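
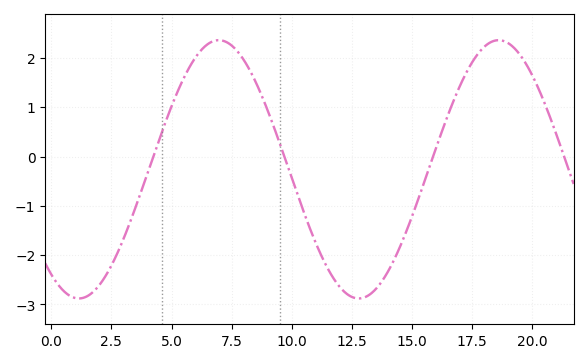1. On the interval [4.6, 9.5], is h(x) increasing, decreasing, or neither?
neither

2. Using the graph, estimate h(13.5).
-2.7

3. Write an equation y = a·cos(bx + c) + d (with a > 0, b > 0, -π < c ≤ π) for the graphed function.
y = 2.62cos(0.54x + 2.5) - 0.26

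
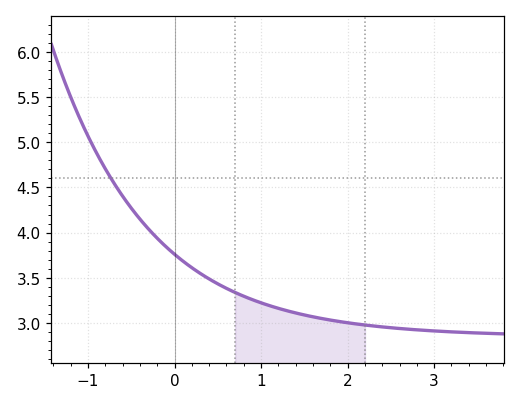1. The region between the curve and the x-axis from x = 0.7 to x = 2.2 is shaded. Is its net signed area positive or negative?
positive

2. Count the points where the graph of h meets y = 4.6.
1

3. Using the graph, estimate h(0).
3.76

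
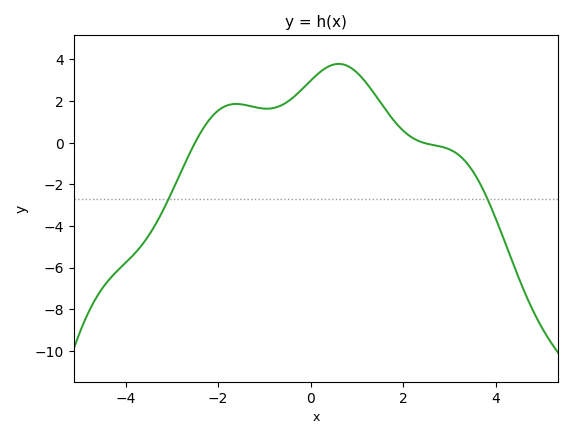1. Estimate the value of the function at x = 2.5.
-0.042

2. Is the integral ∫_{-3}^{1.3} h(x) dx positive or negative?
positive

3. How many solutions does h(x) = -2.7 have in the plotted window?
2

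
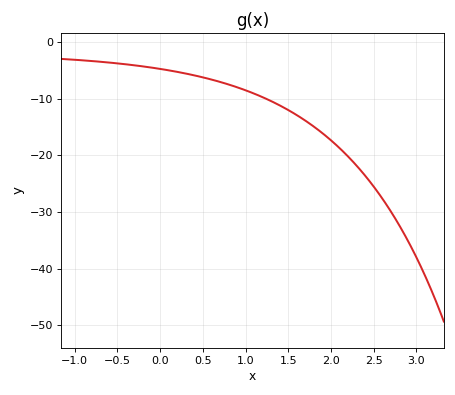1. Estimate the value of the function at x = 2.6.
-28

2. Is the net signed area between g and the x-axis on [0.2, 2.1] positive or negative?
negative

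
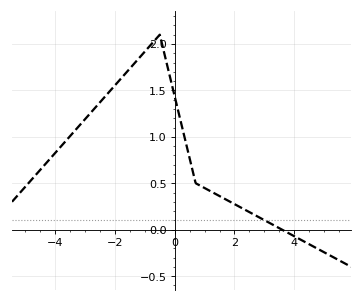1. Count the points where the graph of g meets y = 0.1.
1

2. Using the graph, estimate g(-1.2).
1.85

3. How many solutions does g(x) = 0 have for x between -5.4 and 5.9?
1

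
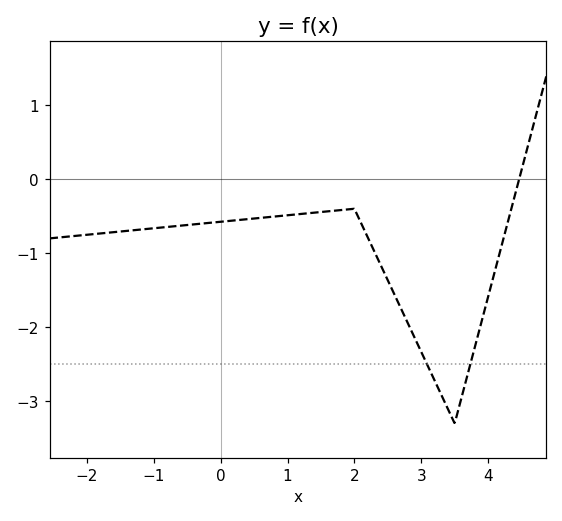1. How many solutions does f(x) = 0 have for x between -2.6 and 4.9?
1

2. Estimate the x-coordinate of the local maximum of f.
2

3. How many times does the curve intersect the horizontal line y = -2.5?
2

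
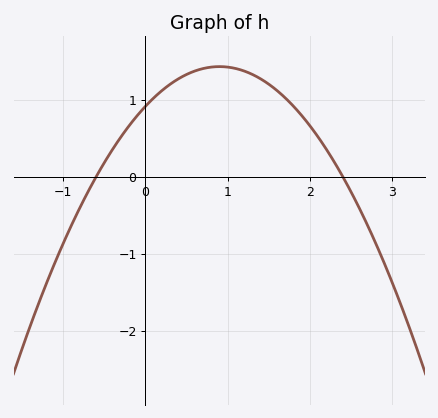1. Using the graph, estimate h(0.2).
1.1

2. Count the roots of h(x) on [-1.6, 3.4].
2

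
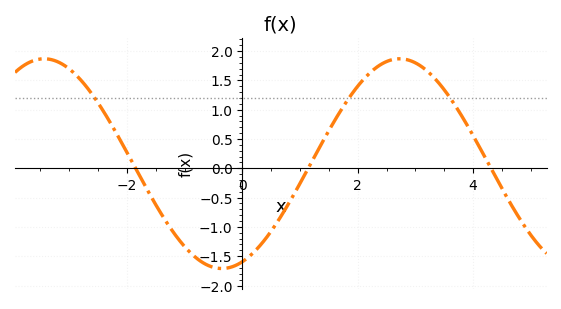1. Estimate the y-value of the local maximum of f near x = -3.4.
1.87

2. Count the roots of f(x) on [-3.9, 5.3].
3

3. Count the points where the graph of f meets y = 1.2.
3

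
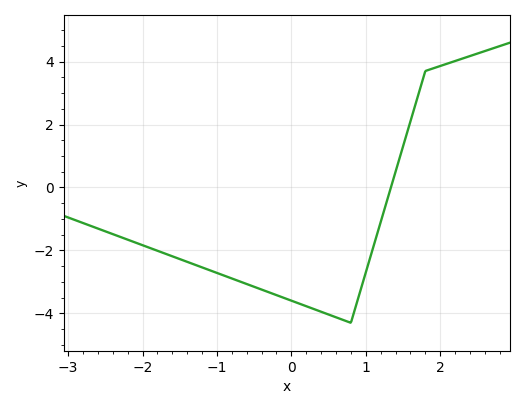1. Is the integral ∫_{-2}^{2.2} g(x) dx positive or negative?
negative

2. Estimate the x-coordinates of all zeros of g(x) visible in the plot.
1.3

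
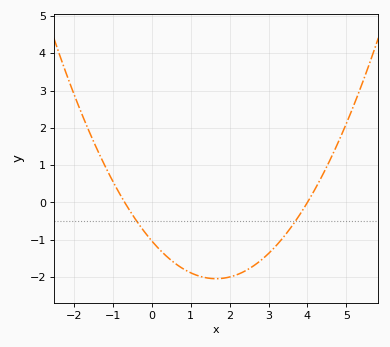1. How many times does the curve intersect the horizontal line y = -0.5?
2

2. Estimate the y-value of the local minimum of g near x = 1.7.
-2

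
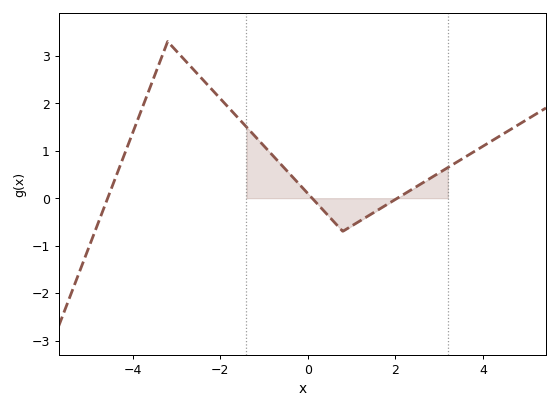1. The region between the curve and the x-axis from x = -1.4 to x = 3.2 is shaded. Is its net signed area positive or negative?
positive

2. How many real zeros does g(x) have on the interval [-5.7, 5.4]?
3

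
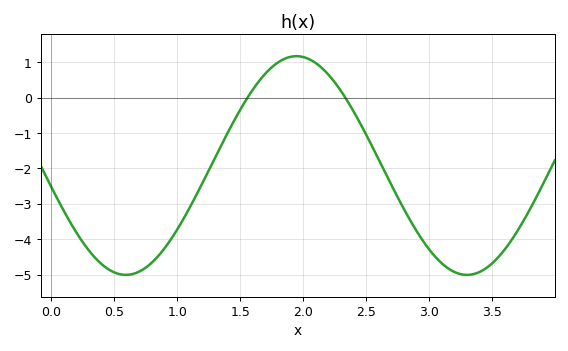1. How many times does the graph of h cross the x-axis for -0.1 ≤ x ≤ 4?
2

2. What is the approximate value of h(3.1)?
-4.7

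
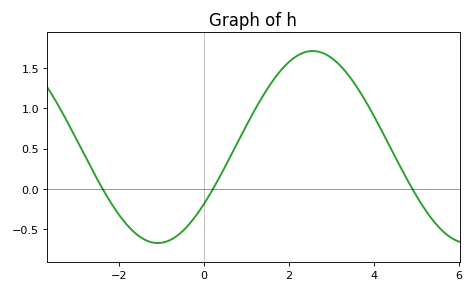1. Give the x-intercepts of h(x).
-2.39, 0.207, 4.91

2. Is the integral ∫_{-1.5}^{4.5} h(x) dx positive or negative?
positive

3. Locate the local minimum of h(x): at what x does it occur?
-1.09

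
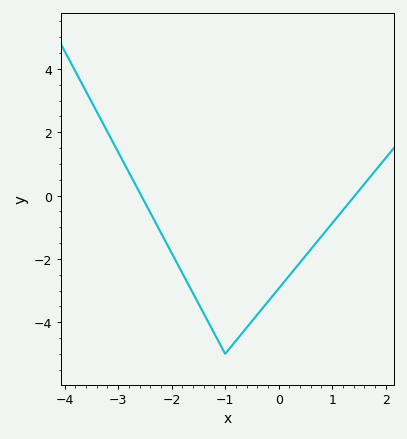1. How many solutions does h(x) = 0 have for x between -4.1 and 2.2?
2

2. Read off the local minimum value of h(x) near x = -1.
-5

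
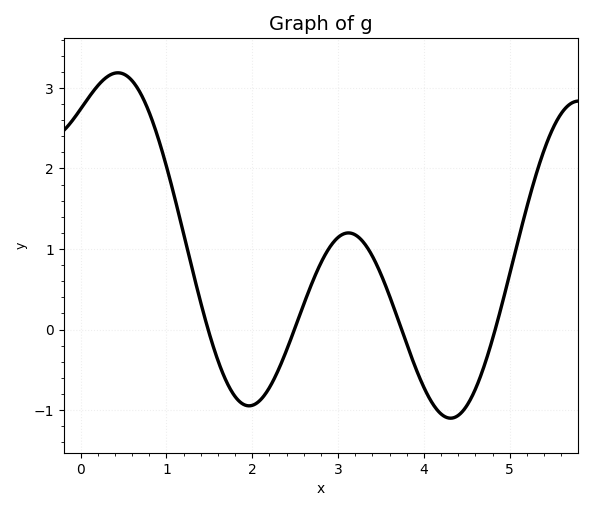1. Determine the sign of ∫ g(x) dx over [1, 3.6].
positive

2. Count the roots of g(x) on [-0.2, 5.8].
4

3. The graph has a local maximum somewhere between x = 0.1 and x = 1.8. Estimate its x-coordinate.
0.433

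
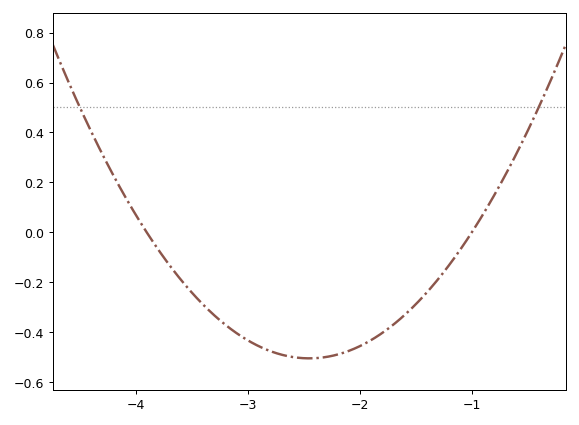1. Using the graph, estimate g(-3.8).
-0.067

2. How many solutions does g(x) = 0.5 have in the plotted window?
2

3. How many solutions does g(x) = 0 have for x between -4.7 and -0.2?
2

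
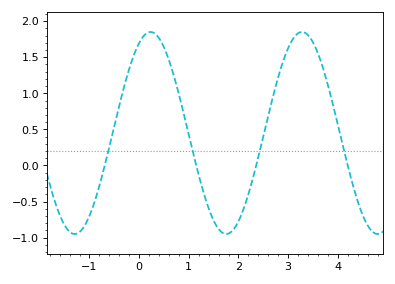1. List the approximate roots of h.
-0.693, 1.15, 2.36, 4.2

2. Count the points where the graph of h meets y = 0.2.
4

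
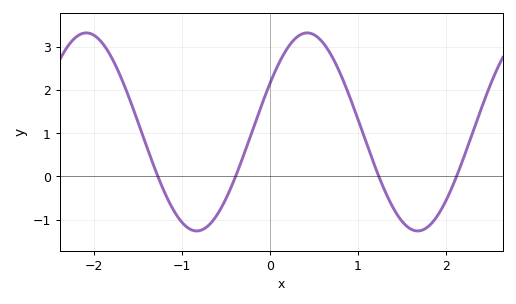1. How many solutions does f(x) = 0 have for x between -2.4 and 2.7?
4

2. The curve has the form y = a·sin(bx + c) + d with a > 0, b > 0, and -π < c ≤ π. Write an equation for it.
y = 2.29sin(2.5x + 0.51) + 1.03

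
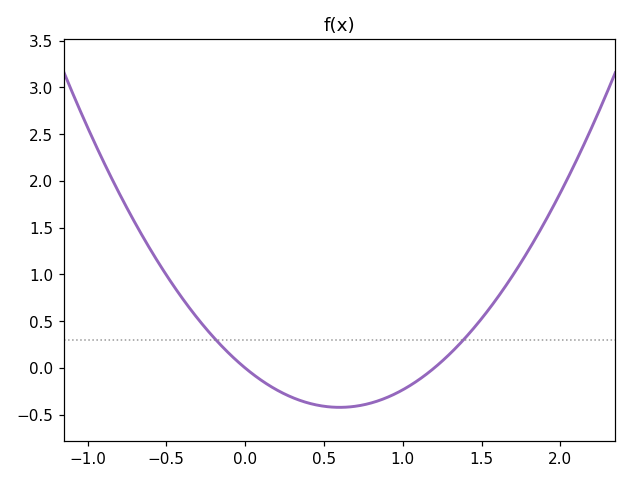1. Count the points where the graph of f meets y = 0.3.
2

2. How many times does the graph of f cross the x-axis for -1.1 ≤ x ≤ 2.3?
2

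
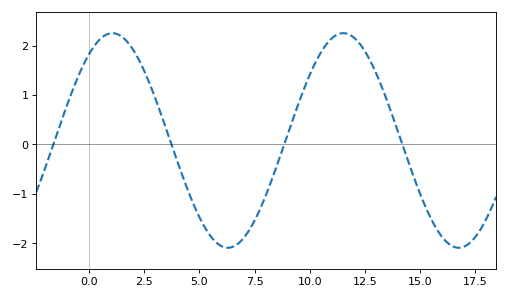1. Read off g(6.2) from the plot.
-2.1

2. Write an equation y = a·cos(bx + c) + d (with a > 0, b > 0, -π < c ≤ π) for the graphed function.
y = 2.17cos(0.6x - 0.63) + 0.08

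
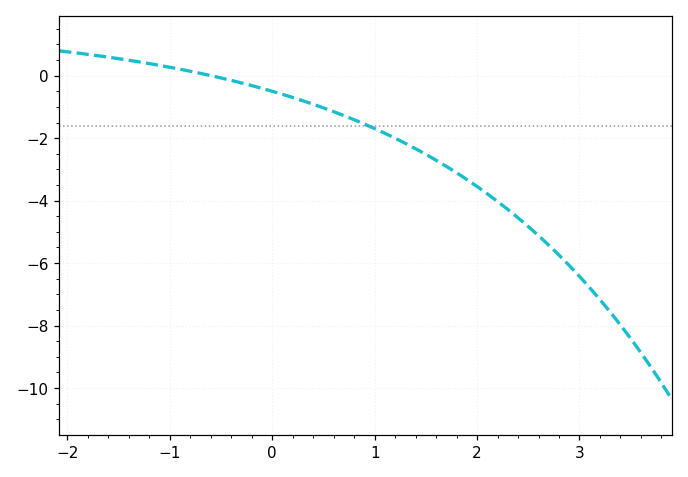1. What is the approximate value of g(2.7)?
-5.4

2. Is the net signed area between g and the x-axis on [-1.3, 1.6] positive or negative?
negative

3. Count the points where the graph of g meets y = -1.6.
1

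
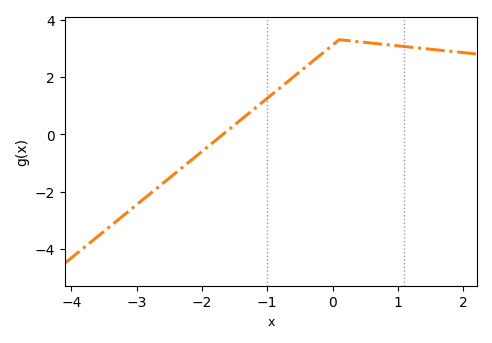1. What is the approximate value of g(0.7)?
3.16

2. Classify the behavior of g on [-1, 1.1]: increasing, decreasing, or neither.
neither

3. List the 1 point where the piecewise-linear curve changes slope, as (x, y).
(0.1, 3.3)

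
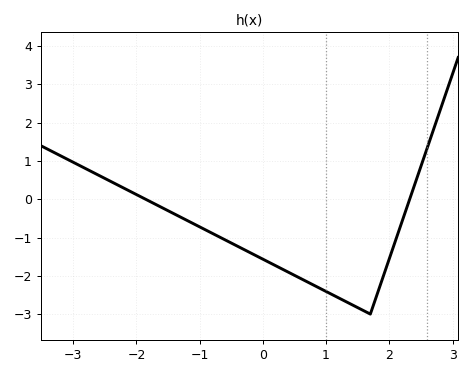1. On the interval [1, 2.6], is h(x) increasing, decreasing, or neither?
neither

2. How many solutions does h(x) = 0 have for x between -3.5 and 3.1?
2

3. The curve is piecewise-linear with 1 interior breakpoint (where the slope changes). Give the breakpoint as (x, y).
(1.7, -3)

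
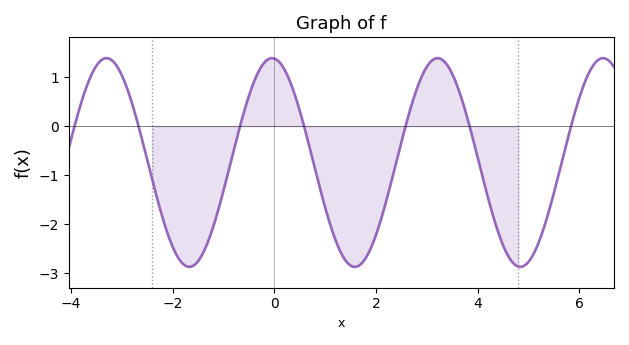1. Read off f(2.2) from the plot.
-1.5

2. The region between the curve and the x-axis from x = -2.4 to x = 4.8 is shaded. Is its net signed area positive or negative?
negative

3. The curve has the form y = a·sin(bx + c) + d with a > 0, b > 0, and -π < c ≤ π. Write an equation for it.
y = 2.13sin(1.9x + 1.7) - 0.74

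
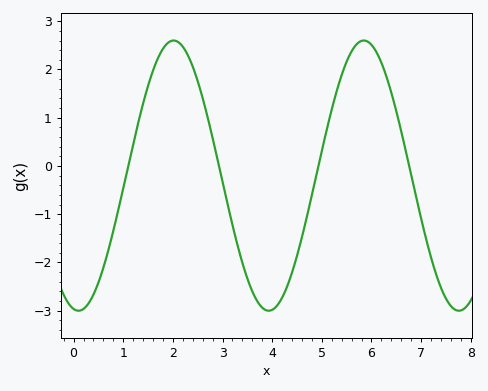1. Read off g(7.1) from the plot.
-1.5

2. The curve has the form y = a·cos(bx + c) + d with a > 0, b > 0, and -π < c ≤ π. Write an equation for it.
y = 2.8cos(1.6x + 3) - 0.2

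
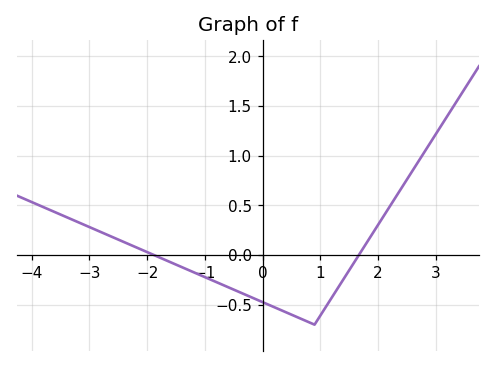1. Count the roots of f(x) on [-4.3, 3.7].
2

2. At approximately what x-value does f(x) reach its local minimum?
0.897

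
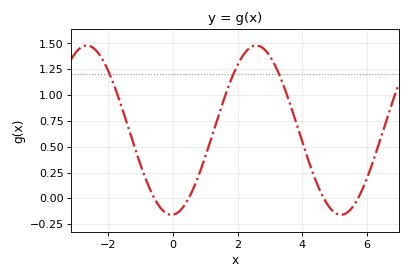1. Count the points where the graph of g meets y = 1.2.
3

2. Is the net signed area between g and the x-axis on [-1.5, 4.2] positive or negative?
positive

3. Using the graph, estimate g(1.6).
0.979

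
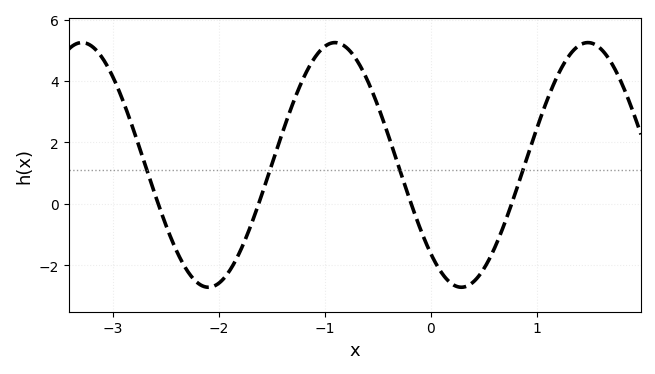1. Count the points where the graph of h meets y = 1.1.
4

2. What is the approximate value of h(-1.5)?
1.2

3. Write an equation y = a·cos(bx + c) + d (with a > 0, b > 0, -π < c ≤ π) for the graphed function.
y = 3.98cos(2.6x + 2.4) + 1.27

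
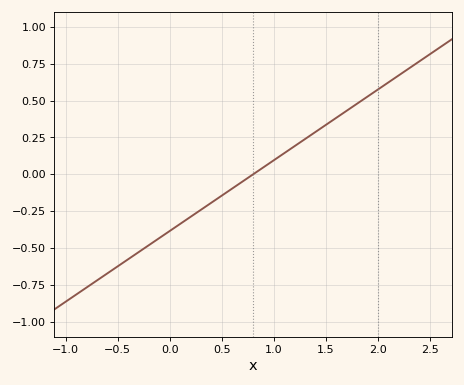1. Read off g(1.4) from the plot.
0.3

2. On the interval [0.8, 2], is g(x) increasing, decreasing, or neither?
increasing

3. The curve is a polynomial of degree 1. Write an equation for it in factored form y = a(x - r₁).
y = 0.48(x - 0.8)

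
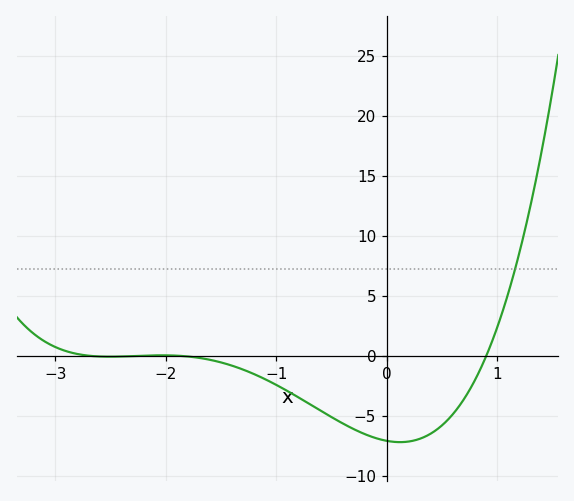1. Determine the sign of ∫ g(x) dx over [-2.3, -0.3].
negative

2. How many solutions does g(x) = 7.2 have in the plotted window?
1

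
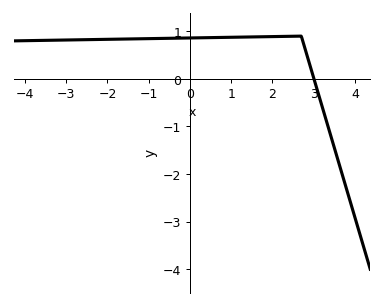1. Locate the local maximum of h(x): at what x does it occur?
2.7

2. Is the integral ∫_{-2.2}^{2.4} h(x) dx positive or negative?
positive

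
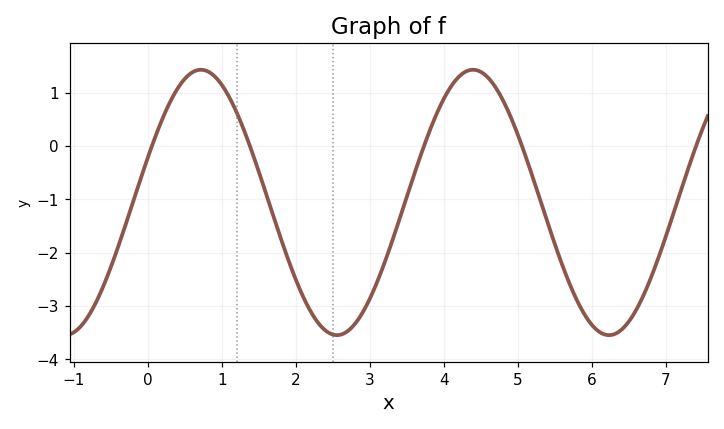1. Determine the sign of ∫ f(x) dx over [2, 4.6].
negative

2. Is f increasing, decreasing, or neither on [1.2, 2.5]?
decreasing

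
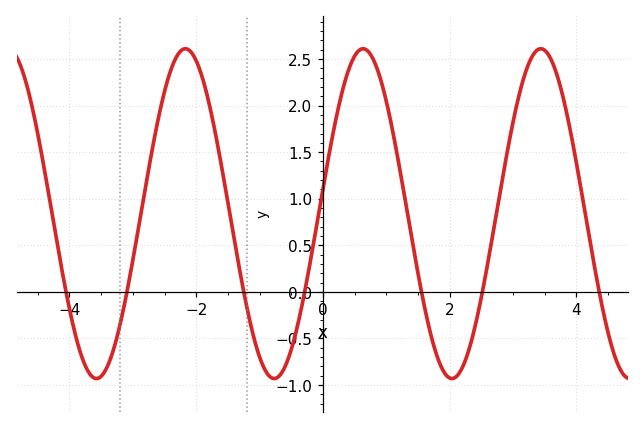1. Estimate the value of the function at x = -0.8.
-0.95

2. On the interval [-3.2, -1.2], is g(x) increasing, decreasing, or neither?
neither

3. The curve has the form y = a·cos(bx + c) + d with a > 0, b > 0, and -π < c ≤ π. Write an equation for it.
y = 1.77cos(2.2x - 1.4) + 0.84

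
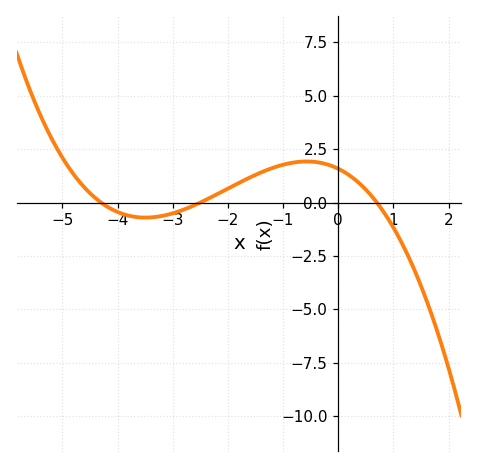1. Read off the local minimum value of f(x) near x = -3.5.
-0.706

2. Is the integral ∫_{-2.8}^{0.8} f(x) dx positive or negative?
positive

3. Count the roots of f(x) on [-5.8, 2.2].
3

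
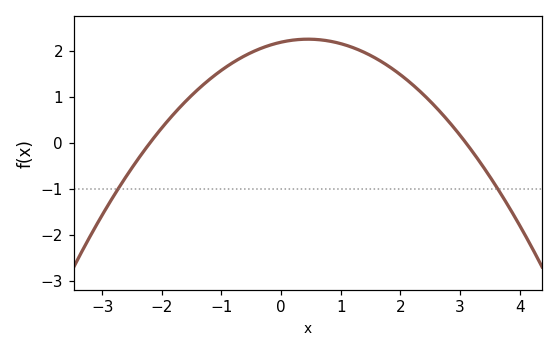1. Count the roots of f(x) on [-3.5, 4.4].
2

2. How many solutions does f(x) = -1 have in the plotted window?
2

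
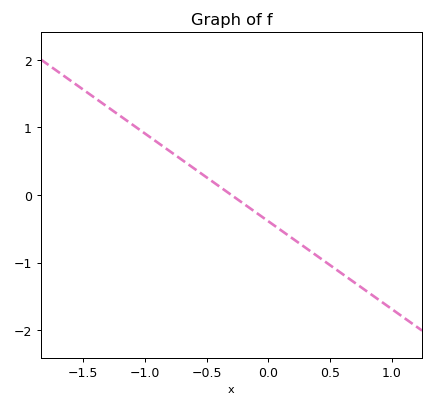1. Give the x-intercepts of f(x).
-0.3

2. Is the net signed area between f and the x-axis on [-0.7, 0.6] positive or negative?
negative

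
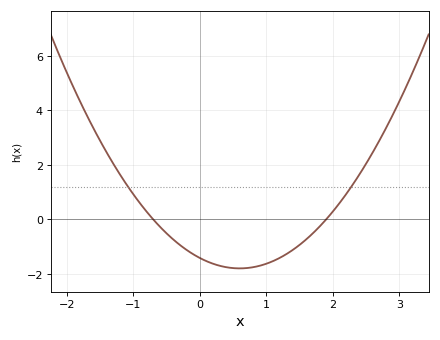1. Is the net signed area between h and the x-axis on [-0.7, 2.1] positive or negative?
negative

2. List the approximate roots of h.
-0.7, 1.9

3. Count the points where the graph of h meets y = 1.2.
2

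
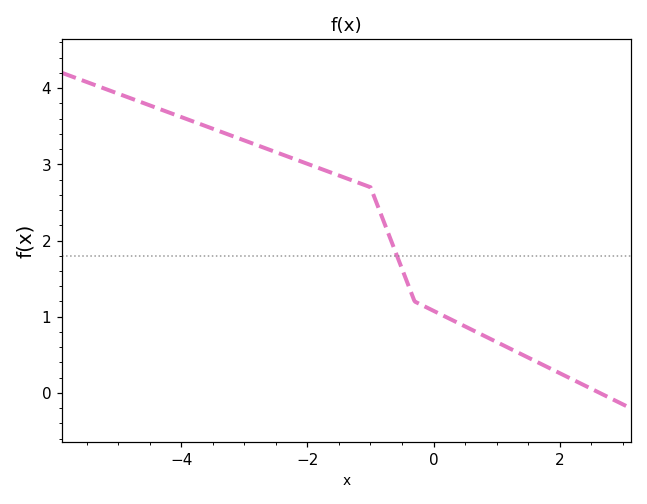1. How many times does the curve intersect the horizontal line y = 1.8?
1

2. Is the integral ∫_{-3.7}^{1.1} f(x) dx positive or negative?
positive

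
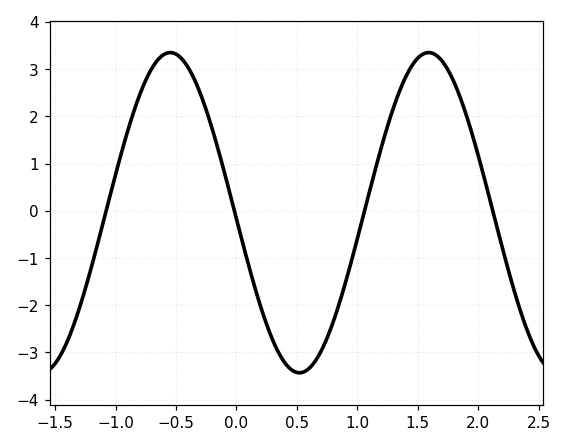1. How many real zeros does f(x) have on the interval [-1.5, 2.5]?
4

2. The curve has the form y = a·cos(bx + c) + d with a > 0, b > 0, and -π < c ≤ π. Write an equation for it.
y = 3.39cos(2.94x + 1.61) - 0.04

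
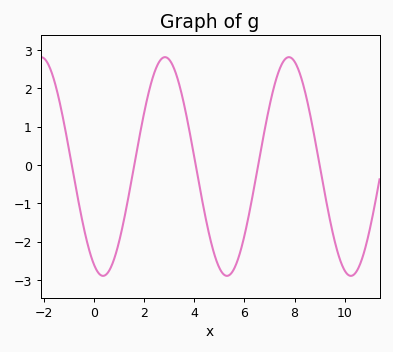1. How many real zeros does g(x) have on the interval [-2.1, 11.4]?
5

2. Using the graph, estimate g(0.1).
-2.74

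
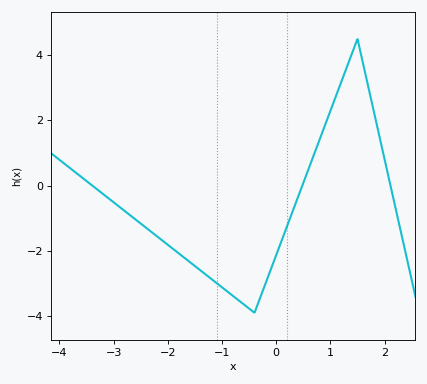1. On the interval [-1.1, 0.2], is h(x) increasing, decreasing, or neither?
neither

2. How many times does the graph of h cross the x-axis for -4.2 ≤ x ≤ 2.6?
3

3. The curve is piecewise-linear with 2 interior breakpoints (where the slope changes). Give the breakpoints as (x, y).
(-0.4, -3.9); (1.5, 4.5)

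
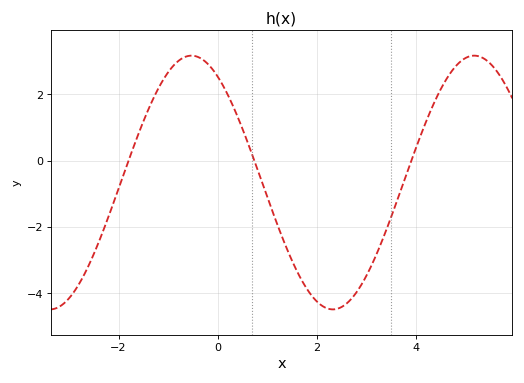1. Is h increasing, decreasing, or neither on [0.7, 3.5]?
neither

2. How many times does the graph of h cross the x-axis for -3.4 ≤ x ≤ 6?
3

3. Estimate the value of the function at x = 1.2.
-1.9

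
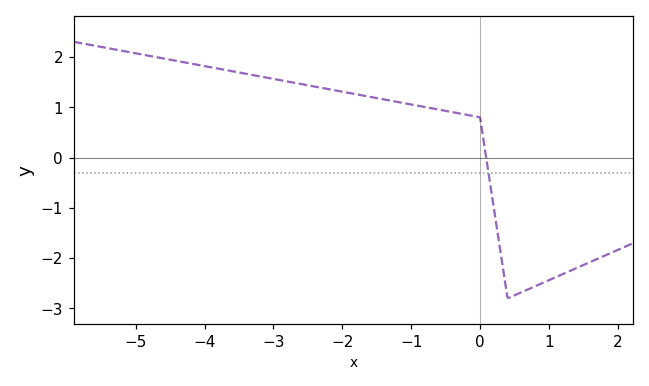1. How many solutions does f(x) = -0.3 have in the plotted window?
1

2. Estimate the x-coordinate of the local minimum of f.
0.403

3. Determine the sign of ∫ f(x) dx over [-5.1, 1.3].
positive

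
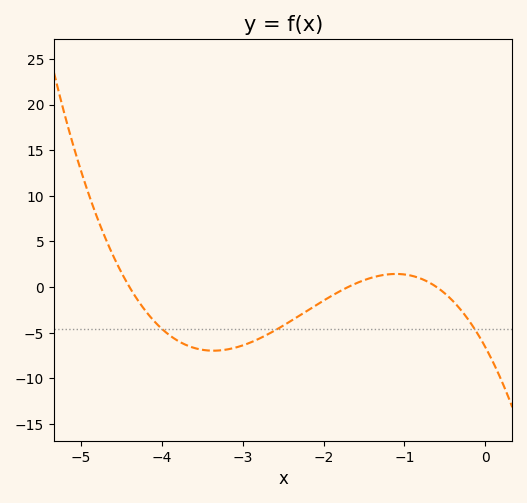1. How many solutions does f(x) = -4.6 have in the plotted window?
3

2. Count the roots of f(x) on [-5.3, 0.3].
3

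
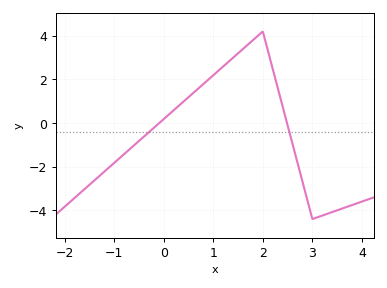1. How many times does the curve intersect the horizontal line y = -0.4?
2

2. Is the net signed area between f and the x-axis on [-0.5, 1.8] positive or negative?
positive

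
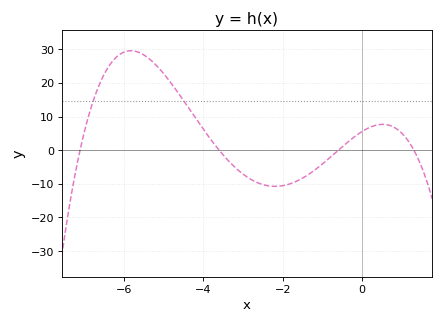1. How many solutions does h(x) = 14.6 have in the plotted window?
2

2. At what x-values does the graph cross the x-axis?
-7, -3.6, -0.6, 1.4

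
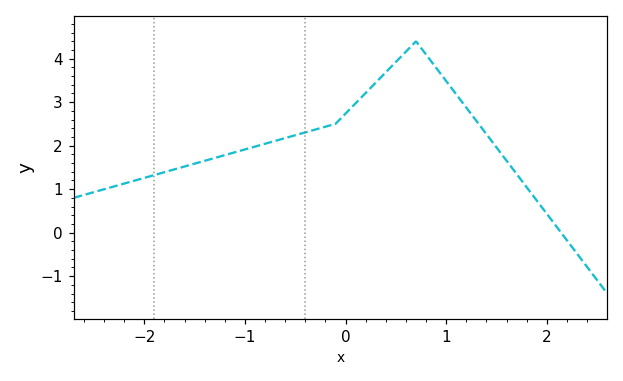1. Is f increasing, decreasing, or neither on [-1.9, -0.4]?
increasing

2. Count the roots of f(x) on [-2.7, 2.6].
1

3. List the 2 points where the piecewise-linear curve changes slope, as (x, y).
(-0.1, 2.5); (0.7, 4.4)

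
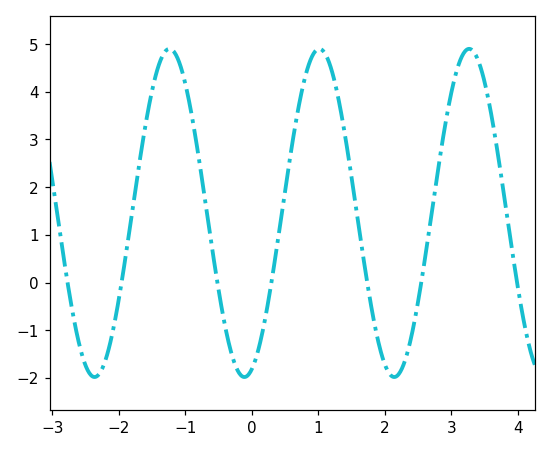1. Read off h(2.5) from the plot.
-0.4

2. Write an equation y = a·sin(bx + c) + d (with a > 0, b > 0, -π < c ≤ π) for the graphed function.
y = 3.44sin(2.8x - 1.3) + 1.46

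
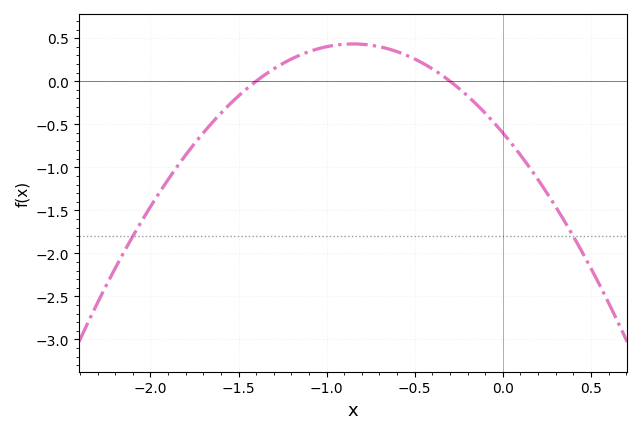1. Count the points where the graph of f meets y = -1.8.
2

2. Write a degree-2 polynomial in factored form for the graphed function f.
y = -1.43(x + 1.4)(x + 0.3)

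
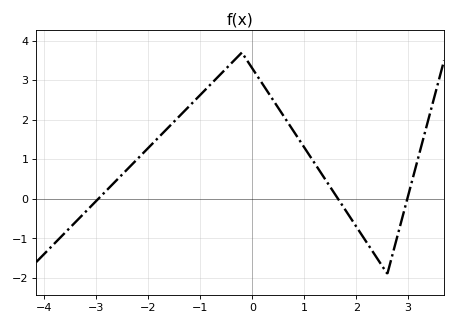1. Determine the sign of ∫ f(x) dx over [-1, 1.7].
positive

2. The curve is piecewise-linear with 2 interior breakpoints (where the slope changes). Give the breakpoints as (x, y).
(-0.2, 3.7); (2.6, -1.9)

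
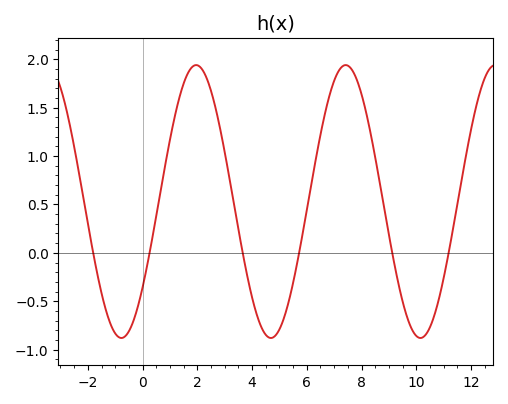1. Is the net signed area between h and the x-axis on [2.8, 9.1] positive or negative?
positive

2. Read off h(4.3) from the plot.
-0.741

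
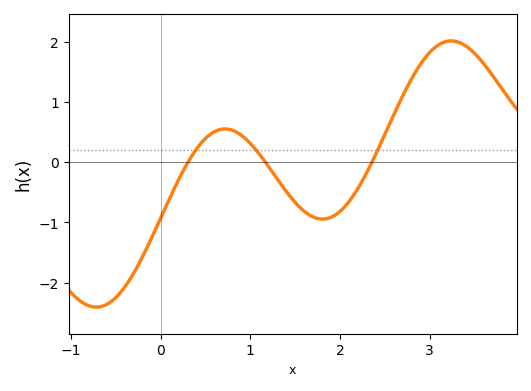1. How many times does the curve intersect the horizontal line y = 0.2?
3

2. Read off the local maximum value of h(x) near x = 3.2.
2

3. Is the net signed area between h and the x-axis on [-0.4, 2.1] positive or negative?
negative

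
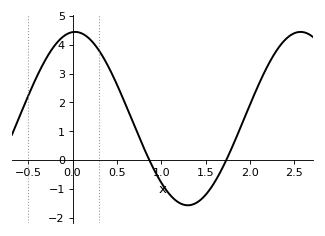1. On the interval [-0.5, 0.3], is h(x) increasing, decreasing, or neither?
neither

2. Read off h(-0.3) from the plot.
3.51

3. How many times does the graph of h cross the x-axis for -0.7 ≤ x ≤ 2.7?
2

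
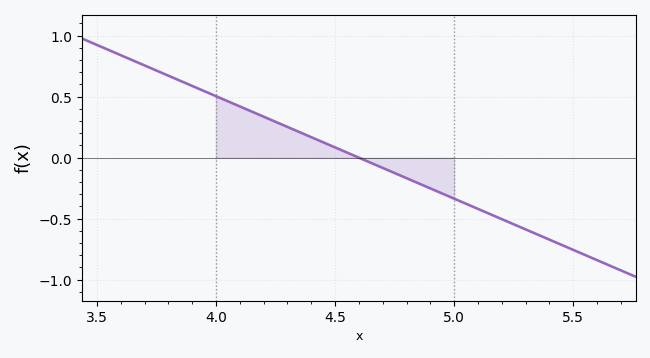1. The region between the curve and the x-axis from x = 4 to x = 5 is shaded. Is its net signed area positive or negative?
positive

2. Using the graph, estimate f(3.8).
0.65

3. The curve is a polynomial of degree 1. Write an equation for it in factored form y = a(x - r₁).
y = -0.84(x - 4.6)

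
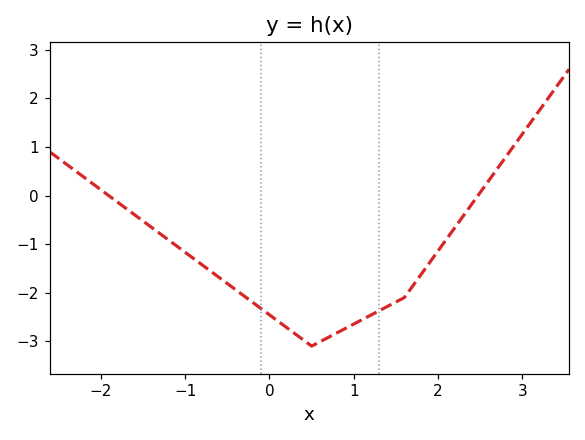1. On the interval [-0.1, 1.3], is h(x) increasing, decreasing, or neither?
neither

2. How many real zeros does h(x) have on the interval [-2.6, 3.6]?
2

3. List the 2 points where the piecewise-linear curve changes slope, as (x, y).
(0.5, -3.1); (1.6, -2.1)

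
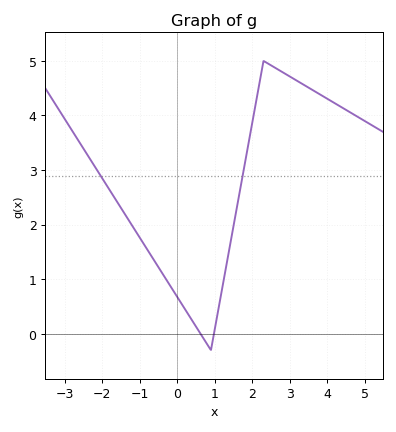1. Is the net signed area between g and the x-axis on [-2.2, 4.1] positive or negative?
positive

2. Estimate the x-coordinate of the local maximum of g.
2.3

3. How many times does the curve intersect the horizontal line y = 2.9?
2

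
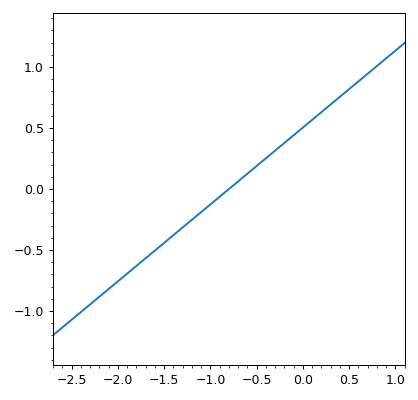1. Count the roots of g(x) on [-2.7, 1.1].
1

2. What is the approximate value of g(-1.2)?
-0.252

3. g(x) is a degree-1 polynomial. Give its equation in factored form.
y = 0.63(x + 0.8)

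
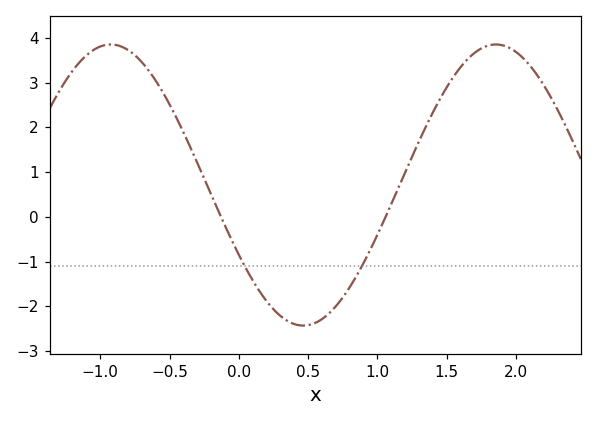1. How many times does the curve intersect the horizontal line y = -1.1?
2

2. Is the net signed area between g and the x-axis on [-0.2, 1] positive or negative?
negative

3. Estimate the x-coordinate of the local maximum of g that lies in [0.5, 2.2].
1.9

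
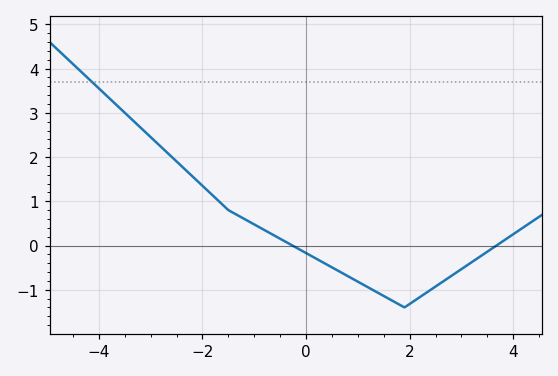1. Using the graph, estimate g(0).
-0.171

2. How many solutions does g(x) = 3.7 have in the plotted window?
1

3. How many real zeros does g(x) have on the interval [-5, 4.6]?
2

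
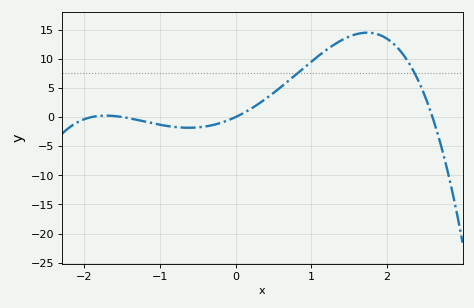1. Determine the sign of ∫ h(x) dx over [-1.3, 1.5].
positive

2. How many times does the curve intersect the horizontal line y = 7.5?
2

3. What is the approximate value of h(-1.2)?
-1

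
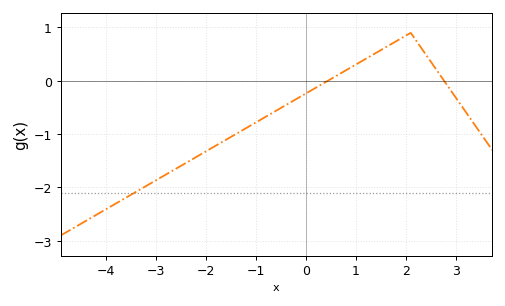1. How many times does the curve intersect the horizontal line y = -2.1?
1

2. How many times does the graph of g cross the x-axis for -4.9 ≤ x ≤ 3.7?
2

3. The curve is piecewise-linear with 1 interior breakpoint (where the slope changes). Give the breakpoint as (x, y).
(2.1, 0.9)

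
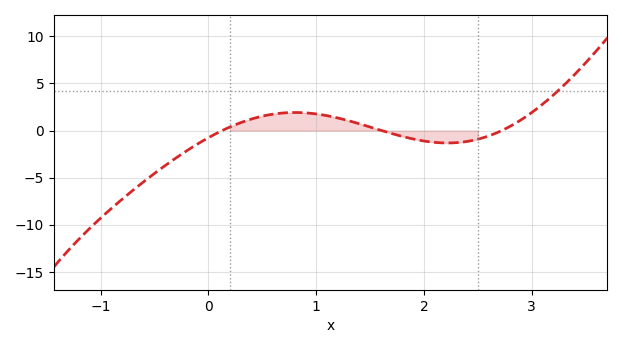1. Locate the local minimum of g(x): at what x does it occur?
2.22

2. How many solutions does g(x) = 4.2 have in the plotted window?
1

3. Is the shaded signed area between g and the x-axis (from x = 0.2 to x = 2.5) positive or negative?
positive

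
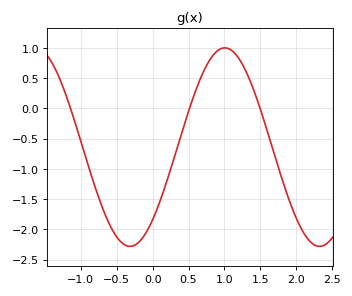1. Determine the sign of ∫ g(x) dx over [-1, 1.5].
negative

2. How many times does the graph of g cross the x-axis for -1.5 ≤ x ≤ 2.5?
3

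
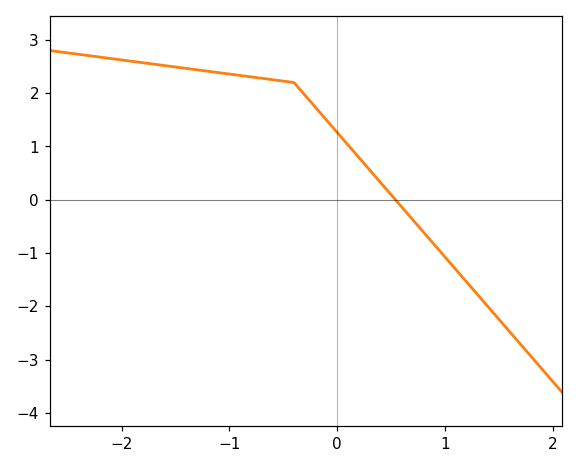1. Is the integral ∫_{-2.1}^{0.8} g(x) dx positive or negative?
positive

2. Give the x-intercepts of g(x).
0.5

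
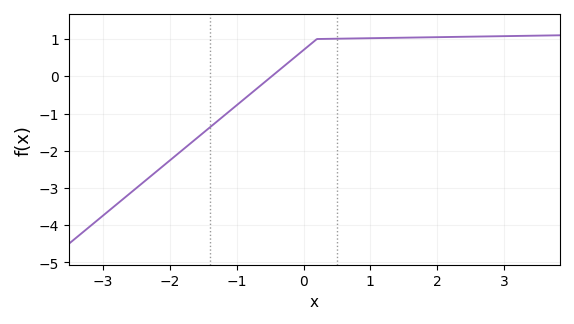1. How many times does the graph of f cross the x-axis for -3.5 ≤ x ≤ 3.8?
1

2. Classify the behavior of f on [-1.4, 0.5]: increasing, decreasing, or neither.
increasing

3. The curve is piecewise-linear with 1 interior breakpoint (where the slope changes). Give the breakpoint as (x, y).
(0.2, 1)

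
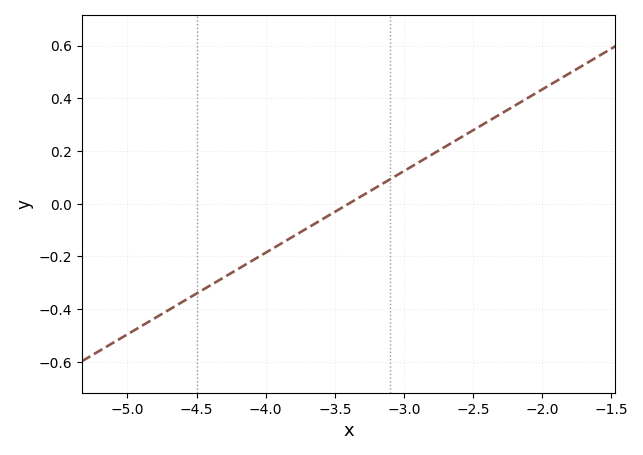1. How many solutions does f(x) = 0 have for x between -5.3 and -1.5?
1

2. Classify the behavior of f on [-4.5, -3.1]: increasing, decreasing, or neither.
increasing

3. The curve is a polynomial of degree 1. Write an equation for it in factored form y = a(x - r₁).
y = 0.31(x + 3.4)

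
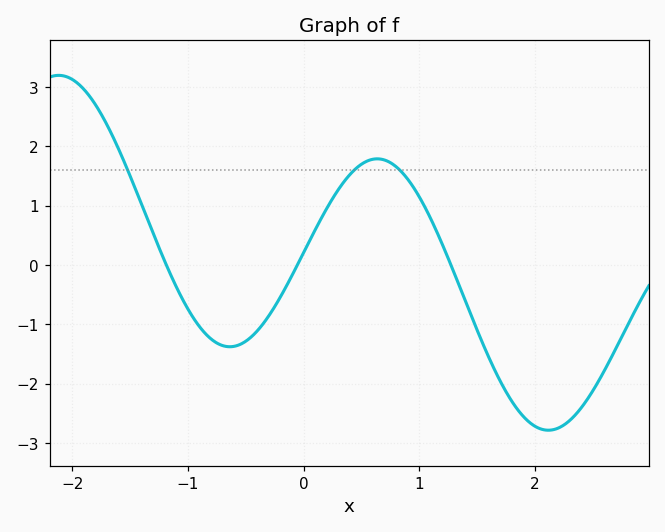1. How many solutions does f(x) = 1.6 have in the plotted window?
3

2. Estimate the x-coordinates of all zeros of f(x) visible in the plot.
-1.2, -0.1, 1.3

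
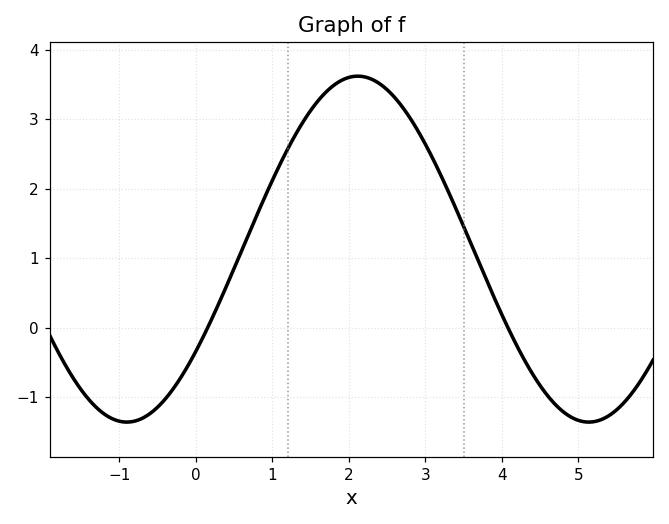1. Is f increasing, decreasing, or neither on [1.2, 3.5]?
neither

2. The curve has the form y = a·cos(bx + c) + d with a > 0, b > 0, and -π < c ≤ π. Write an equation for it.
y = 2.49cos(1.04x - 2.2) + 1.13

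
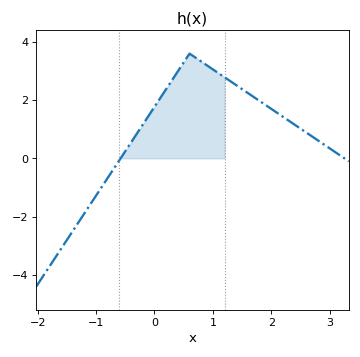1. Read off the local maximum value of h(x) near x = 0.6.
3.6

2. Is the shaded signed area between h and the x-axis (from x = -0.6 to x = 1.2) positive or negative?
positive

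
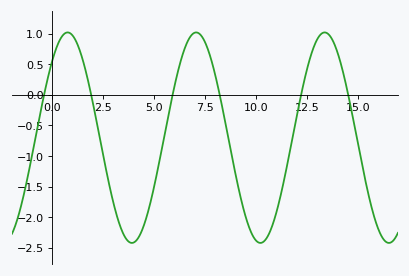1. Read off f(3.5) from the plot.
-2.25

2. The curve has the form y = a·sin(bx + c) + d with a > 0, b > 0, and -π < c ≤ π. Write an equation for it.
y = 1.72sin(1x + 0.79) - 0.7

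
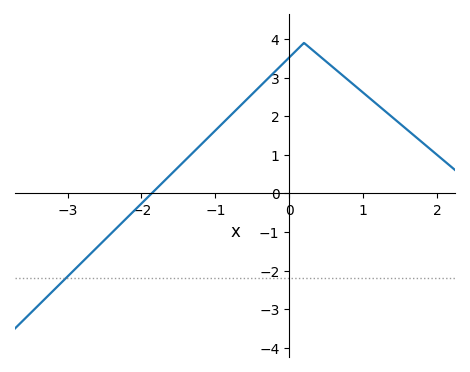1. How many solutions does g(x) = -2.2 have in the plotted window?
1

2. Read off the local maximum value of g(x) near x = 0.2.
3.9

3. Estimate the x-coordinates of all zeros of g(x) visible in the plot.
-1.86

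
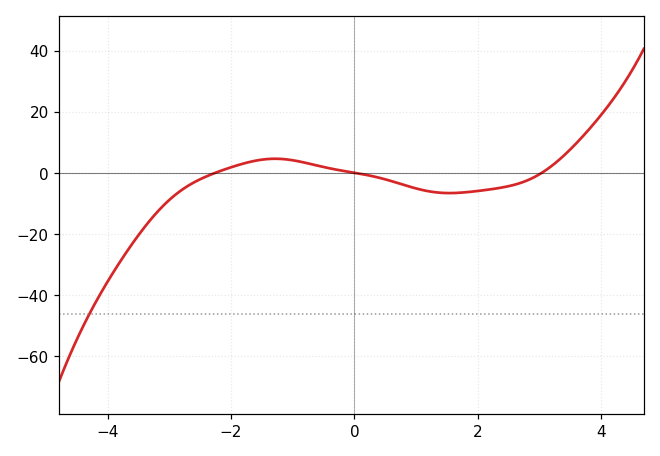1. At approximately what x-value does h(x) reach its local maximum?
-1.29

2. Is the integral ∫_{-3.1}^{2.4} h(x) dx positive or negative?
negative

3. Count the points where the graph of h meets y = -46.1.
1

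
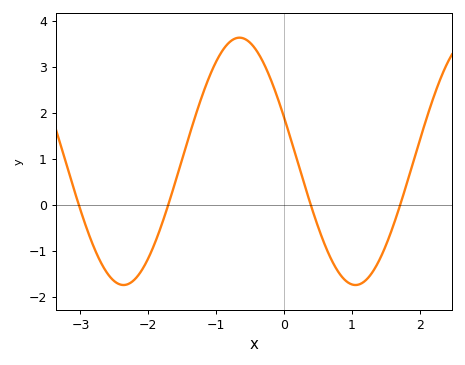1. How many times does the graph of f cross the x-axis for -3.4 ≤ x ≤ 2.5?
4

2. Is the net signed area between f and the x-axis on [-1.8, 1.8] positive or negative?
positive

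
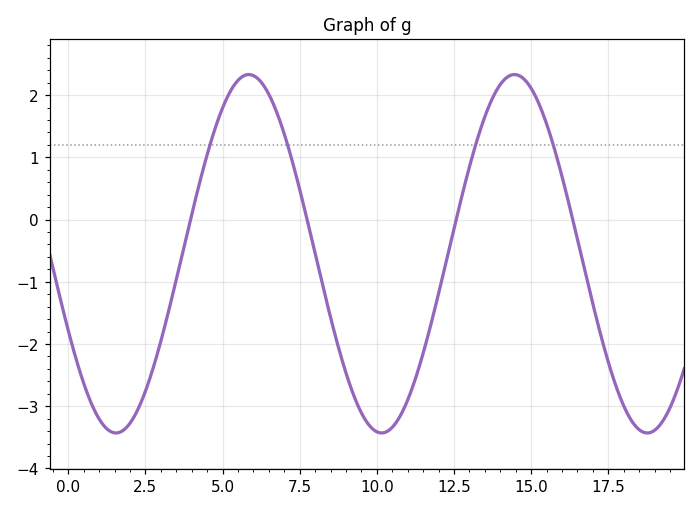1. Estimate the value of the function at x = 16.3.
0.1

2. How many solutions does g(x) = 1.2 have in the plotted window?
4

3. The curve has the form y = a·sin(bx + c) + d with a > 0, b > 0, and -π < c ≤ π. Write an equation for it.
y = 2.88sin(0.73x - 2.7) - 0.55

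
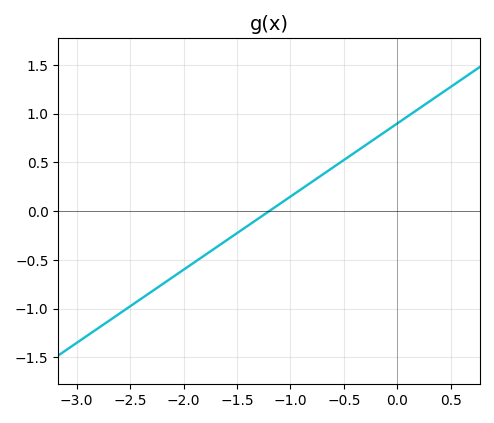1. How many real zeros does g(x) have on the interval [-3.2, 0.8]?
1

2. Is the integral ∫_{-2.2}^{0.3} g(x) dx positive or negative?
positive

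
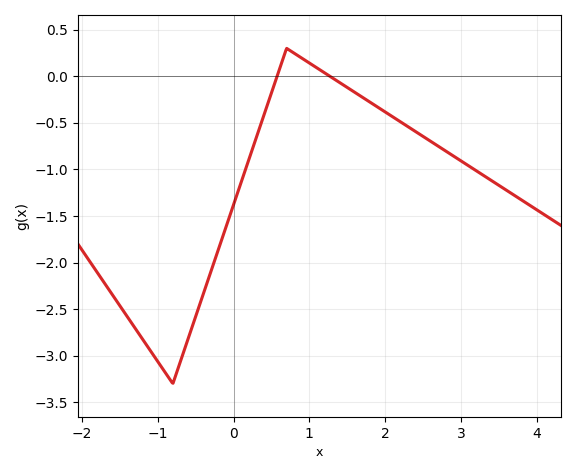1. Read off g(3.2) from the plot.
-1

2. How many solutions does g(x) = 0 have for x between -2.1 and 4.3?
2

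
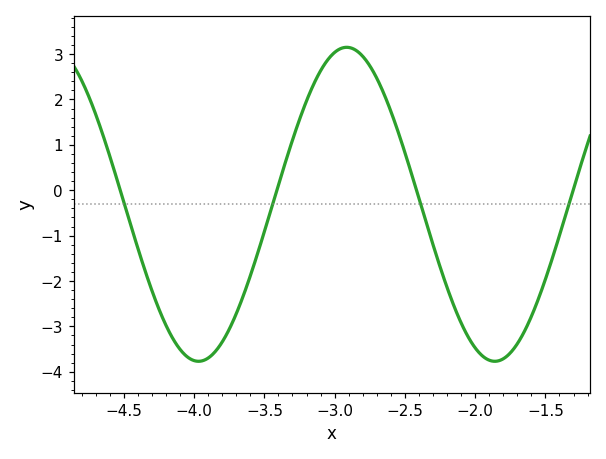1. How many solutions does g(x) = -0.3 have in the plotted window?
4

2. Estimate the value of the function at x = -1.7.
-3.38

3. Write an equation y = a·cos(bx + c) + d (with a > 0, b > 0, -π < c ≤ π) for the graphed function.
y = 3.46cos(2.98x + 2.4) - 0.31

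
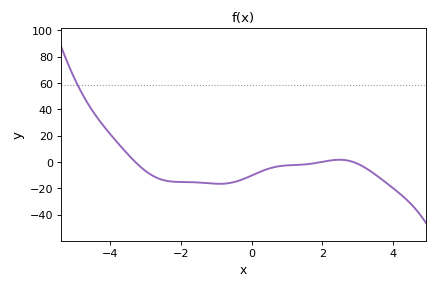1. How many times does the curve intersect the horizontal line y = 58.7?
1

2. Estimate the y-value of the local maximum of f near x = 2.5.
1.66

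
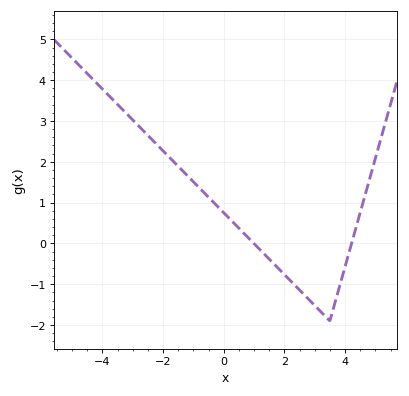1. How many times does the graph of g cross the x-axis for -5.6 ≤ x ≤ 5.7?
2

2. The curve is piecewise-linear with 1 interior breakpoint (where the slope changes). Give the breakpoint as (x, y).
(3.5, -1.9)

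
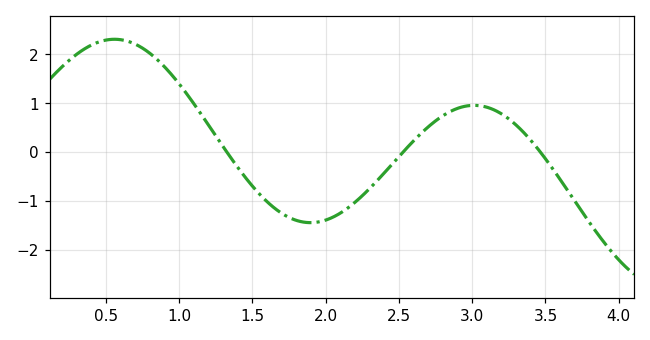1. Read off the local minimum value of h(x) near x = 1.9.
-1.4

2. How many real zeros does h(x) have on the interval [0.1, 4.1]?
3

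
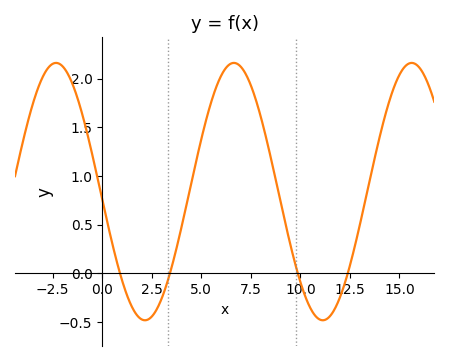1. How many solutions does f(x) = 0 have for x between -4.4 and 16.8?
4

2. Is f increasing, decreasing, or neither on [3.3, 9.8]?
neither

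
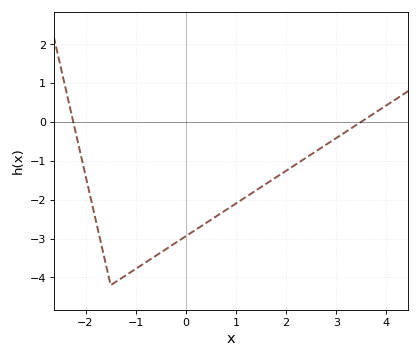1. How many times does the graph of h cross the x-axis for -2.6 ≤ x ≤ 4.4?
2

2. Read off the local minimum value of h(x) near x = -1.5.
-4.2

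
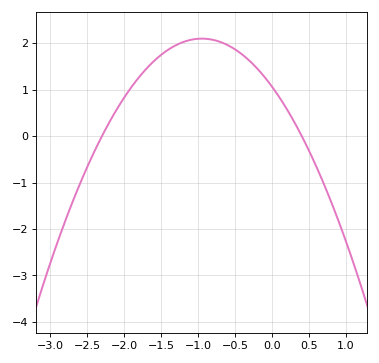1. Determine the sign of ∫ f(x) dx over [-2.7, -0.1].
positive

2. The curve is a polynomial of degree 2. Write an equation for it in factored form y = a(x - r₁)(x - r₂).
y = -1.15(x + 2.3)(x - 0.4)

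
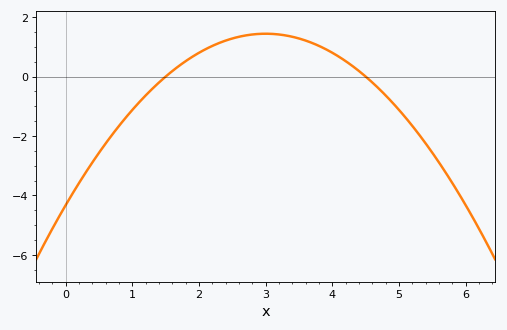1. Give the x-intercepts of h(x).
1.5, 4.5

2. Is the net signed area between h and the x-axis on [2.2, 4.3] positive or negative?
positive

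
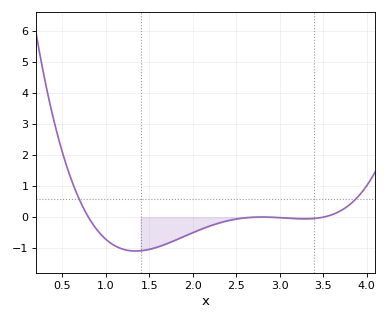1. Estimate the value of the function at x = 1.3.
-1.1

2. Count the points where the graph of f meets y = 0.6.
2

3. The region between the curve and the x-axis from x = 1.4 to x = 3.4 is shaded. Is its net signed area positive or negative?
negative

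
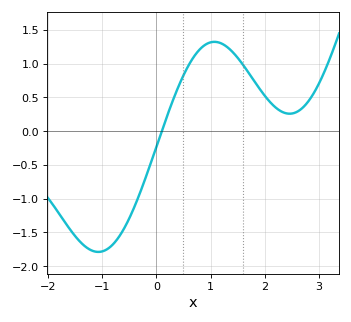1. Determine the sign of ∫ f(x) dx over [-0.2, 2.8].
positive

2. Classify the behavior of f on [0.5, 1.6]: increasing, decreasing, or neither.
neither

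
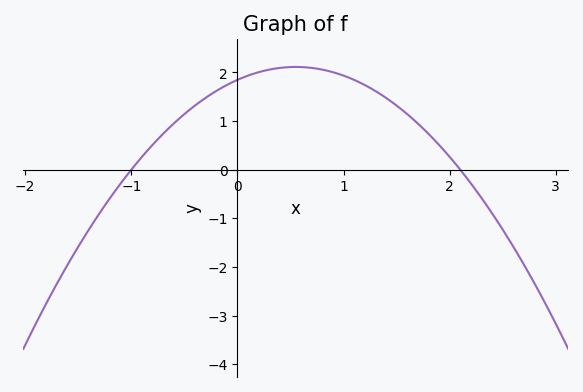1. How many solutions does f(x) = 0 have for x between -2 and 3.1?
2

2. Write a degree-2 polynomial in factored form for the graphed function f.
y = -0.88(x + 1)(x - 2.1)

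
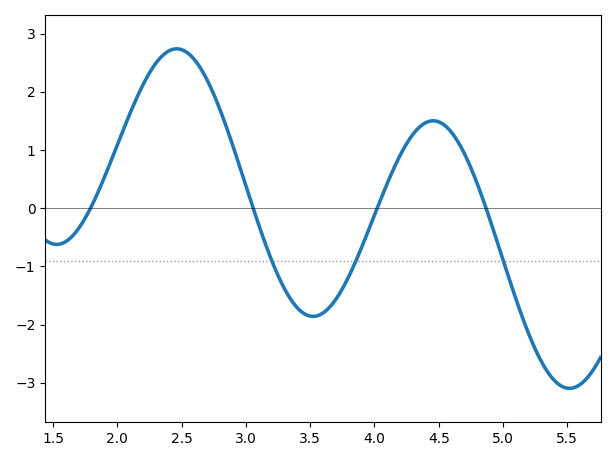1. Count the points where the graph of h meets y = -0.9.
3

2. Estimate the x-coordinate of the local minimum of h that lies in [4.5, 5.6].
5.52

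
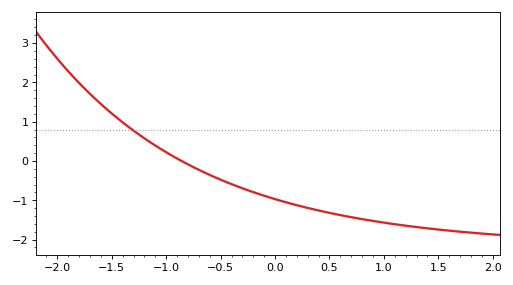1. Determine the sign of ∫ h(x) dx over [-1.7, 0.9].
negative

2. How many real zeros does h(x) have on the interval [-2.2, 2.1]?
1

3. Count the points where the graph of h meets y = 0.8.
1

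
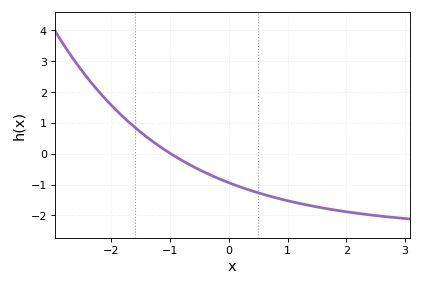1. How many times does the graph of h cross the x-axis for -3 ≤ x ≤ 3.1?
1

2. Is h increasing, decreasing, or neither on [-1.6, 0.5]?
decreasing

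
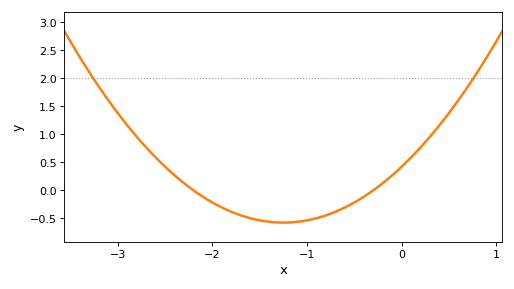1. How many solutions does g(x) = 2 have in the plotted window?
2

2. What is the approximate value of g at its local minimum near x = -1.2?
-0.578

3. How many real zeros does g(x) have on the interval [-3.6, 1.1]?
2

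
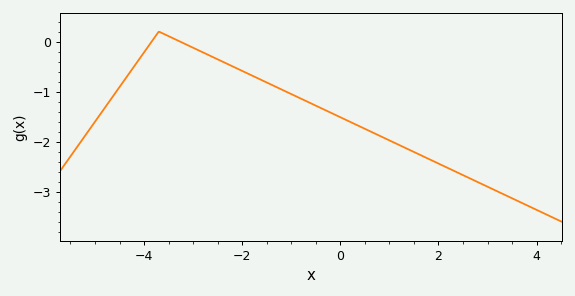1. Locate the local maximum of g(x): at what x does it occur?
-3.6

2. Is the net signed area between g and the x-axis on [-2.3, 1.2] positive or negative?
negative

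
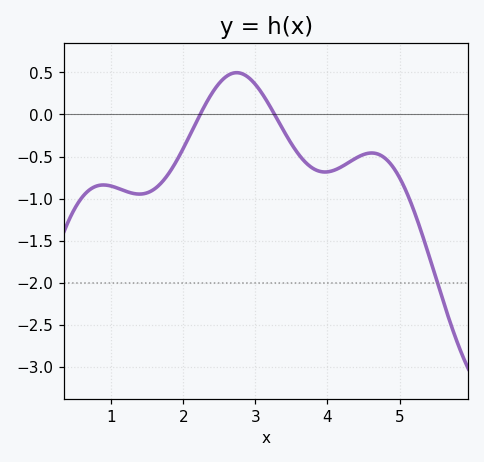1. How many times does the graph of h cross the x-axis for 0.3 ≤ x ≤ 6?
2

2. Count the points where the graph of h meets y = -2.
1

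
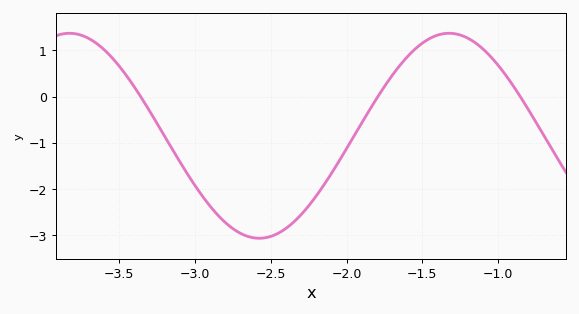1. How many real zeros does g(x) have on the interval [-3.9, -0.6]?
3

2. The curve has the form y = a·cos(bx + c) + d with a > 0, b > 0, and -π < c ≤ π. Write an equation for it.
y = 2.22cos(2.51x - 2.96) - 0.85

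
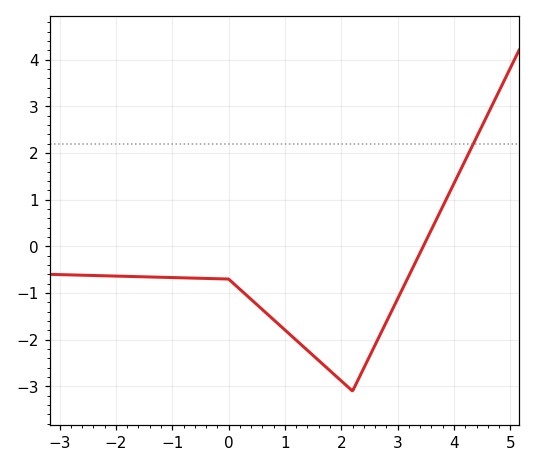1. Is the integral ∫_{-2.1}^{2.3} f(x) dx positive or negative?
negative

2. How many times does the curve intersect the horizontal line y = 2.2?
1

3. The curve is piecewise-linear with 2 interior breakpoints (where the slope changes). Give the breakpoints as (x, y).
(0, -0.7); (2.2, -3.1)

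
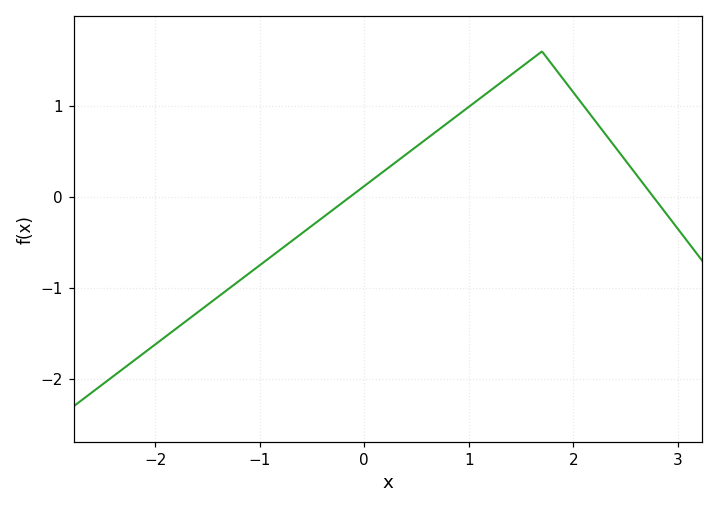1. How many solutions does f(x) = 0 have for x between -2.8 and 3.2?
2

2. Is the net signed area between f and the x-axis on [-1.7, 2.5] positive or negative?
positive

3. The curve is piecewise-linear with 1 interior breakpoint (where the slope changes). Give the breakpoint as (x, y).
(1.7, 1.6)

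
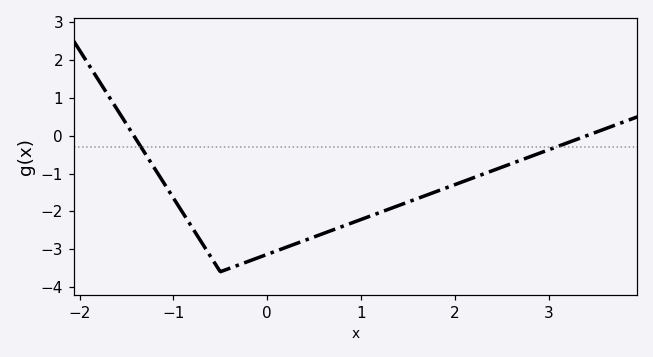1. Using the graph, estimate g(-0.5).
-3.6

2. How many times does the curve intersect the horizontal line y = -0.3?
2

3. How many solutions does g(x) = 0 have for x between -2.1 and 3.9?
2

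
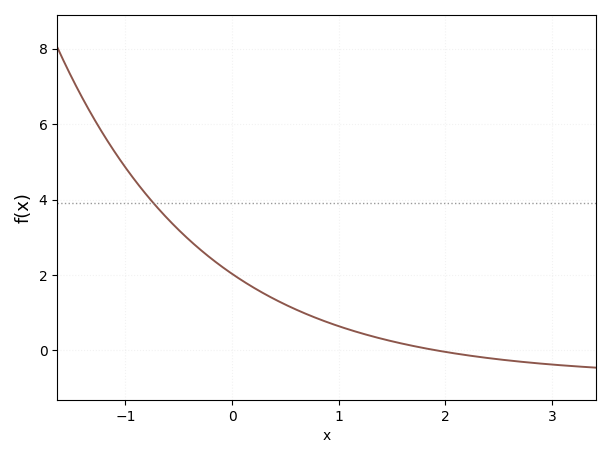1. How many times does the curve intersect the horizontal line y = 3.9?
1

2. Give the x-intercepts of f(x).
1.9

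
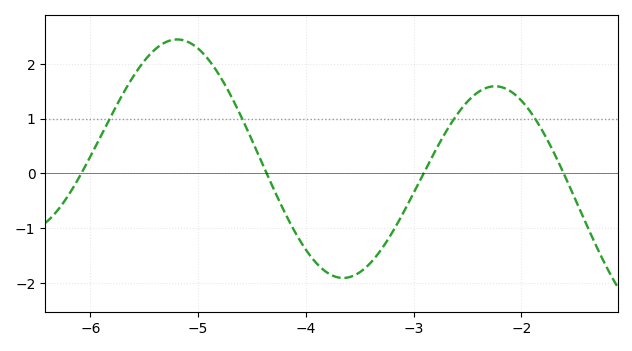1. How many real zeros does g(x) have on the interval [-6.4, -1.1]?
4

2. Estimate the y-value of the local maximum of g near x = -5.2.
2.45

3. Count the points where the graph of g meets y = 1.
4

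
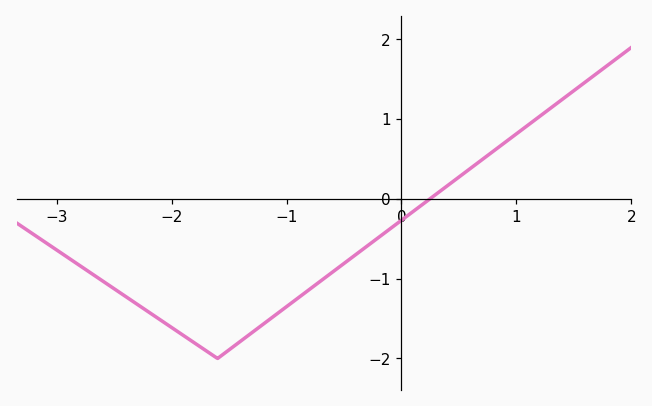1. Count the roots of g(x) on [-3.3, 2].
1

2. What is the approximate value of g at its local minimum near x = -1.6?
-2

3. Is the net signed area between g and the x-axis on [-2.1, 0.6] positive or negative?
negative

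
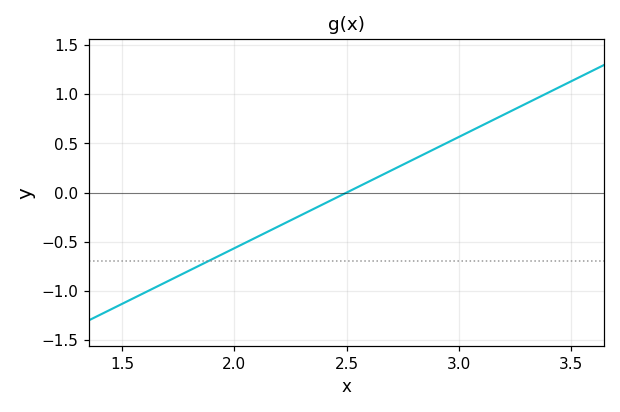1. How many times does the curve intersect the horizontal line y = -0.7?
1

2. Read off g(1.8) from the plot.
-0.8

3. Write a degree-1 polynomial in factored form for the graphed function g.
y = 1.13(x - 2.5)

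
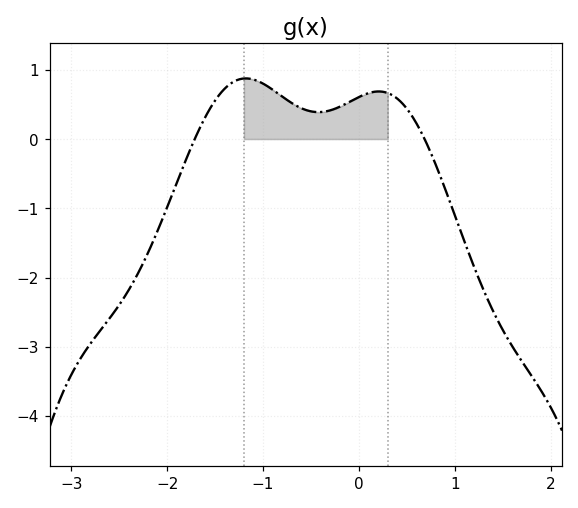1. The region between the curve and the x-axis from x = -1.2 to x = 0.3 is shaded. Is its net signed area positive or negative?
positive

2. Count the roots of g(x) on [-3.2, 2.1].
2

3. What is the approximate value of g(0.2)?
0.7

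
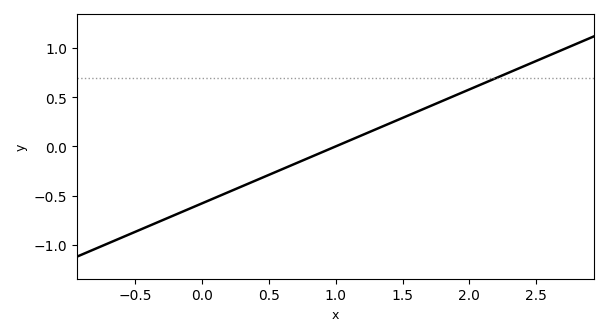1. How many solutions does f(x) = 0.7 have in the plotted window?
1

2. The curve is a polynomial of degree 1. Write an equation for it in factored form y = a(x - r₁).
y = 0.58(x - 1)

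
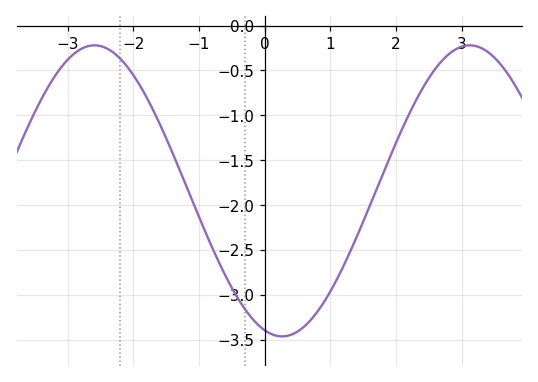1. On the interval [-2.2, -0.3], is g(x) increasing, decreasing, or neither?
decreasing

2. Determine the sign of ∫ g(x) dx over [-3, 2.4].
negative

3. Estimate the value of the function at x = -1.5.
-1.25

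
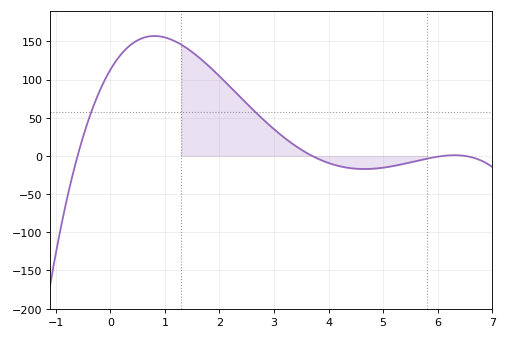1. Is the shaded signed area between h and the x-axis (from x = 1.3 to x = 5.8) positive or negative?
positive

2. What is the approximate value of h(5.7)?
-5.16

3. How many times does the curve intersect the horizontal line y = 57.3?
2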